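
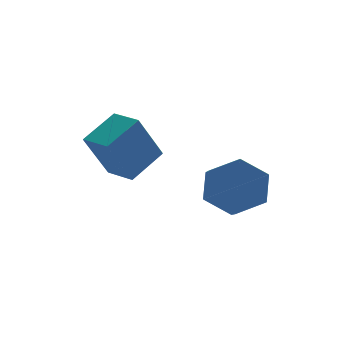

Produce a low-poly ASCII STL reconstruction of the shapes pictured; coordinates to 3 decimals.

solid 
facet normal 0.166 0.839 -0.518
outer loop
vertex 4.317 -3.026 0.266
vertex 3.32 -3.052 -0.095
vertex 3.545 -2.54 0.806
endloop
endfacet
facet normal 0.665 0.293 0.687
outer loop
vertex 4.317 -3.026 0.266
vertex 3.545 -2.54 0.806
vertex 4.096 -4.142 0.955
endloop
endfacet
facet normal 0.665 0.293 0.687
outer loop
vertex 4.096 -4.142 0.955
vertex 3.545 -2.54 0.806
vertex 3.325 -3.656 1.495
endloop
endfacet
facet normal -0.166 -0.839 0.519
outer loop
vertex 4.096 -4.142 0.955
vertex 3.325 -3.656 1.495
vertex 3.1 -4.168 0.595
endloop
endfacet
facet normal 0.166 0.839 -0.518
outer loop
vertex 3.545 -2.54 0.806
vertex 3.32 -3.052 -0.095
vertex 2.548 -2.566 0.445
endloop
endfacet
facet normal -0.298 0.543 0.785
outer loop
vertex 3.545 -2.54 0.806
vertex 2.548 -2.566 0.445
vertex 3.325 -3.656 1.495
endloop
endfacet
facet normal -0.298 0.544 0.785
outer loop
vertex 3.325 -3.656 1.495
vertex 2.548 -2.566 0.445
vertex 2.328 -3.682 1.135
endloop
endfacet
facet normal -0.165 -0.839 0.519
outer loop
vertex 3.325 -3.656 1.495
vertex 2.328 -3.682 1.135
vertex 3.1 -4.168 0.595
endloop
endfacet
facet normal 0.165 0.839 -0.518
outer loop
vertex 2.548 -2.566 0.445
vertex 3.32 -3.052 -0.095
vertex 2.324 -3.078 -0.455
endloop
endfacet
facet normal -0.963 0.250 0.097
outer loop
vertex 2.548 -2.566 0.445
vertex 2.324 -3.078 -0.455
vertex 2.328 -3.682 1.135
endloop
endfacet
facet normal -0.963 0.251 0.098
outer loop
vertex 2.328 -3.682 1.135
vertex 2.324 -3.078 -0.455
vertex 2.103 -4.194 0.234
endloop
endfacet
facet normal -0.166 -0.839 0.518
outer loop
vertex 2.328 -3.682 1.135
vertex 2.103 -4.194 0.234
vertex 3.1 -4.168 0.595
endloop
endfacet
facet normal 0.166 0.839 -0.519
outer loop
vertex 2.324 -3.078 -0.455
vertex 3.32 -3.052 -0.095
vertex 3.095 -3.564 -0.995
endloop
endfacet
facet normal -0.665 -0.292 -0.687
outer loop
vertex 2.324 -3.078 -0.455
vertex 3.095 -3.564 -0.995
vertex 2.103 -4.194 0.234
endloop
endfacet
facet normal -0.665 -0.293 -0.687
outer loop
vertex 2.103 -4.194 0.234
vertex 3.095 -3.564 -0.995
vertex 2.875 -4.68 -0.306
endloop
endfacet
facet normal -0.166 -0.839 0.518
outer loop
vertex 2.103 -4.194 0.234
vertex 2.875 -4.68 -0.306
vertex 3.1 -4.168 0.595
endloop
endfacet
facet normal 0.165 0.839 -0.519
outer loop
vertex 3.095 -3.564 -0.995
vertex 3.32 -3.052 -0.095
vertex 4.092 -3.538 -0.635
endloop
endfacet
facet normal 0.298 -0.543 -0.785
outer loop
vertex 3.095 -3.564 -0.995
vertex 4.092 -3.538 -0.635
vertex 2.875 -4.68 -0.306
endloop
endfacet
facet normal 0.298 -0.544 -0.784
outer loop
vertex 2.875 -4.68 -0.306
vertex 4.092 -3.538 -0.635
vertex 3.872 -4.654 0.055
endloop
endfacet
facet normal -0.166 -0.839 0.518
outer loop
vertex 2.875 -4.68 -0.306
vertex 3.872 -4.654 0.055
vertex 3.1 -4.168 0.595
endloop
endfacet
facet normal 0.166 0.839 -0.518
outer loop
vertex 4.092 -3.538 -0.635
vertex 3.32 -3.052 -0.095
vertex 4.317 -3.026 0.266
endloop
endfacet
facet normal 0.963 -0.251 -0.098
outer loop
vertex 4.092 -3.538 -0.635
vertex 4.317 -3.026 0.266
vertex 3.872 -4.654 0.055
endloop
endfacet
facet normal 0.963 -0.251 -0.097
outer loop
vertex 3.872 -4.654 0.055
vertex 4.317 -3.026 0.266
vertex 4.096 -4.142 0.955
endloop
endfacet
facet normal -0.165 -0.839 0.518
outer loop
vertex 3.872 -4.654 0.055
vertex 4.096 -4.142 0.955
vertex 3.1 -4.168 0.595
endloop
endfacet
facet normal -0.769 -0.461 -0.442
outer loop
vertex -0.361 -1.62 1.501
vertex -0.907 -0.592 1.38
vertex 0.49 -1.373 -0.236
endloop
endfacet
facet normal 0.467 -0.878 0.104
outer loop
vertex 1.667 -0.668 0.44
vertex -0.361 -1.62 1.501
vertex 0.49 -1.373 -0.236
endloop
endfacet
facet normal -0.769 -0.461 -0.442
outer loop
vertex 0.49 -1.373 -0.236
vertex -0.907 -0.592 1.38
vertex -0.056 -0.346 -0.358
endloop
endfacet
facet normal 0.436 0.126 -0.891
outer loop
vertex -0.056 -0.346 -0.358
vertex 1.667 -0.668 0.44
vertex 0.49 -1.373 -0.236
endloop
endfacet
facet normal -0.436 -0.127 0.891
outer loop
vertex -0.361 -1.62 1.501
vertex 0.27 0.113 2.056
vertex -0.907 -0.592 1.38
endloop
endfacet
facet normal 0.467 -0.878 0.104
outer loop
vertex 0.816 -0.914 2.178
vertex -0.361 -1.62 1.501
vertex 1.667 -0.668 0.44
endloop
endfacet
facet normal -0.437 -0.126 0.891
outer loop
vertex 0.816 -0.914 2.178
vertex 0.27 0.113 2.056
vertex -0.361 -1.62 1.501
endloop
endfacet
facet normal -0.466 0.878 -0.104
outer loop
vertex -0.907 -0.592 1.38
vertex 0.27 0.113 2.056
vertex -0.056 -0.346 -0.358
endloop
endfacet
facet normal 0.436 0.127 -0.891
outer loop
vertex 1.121 0.36 0.319
vertex 1.667 -0.668 0.44
vertex -0.056 -0.346 -0.358
endloop
endfacet
facet normal -0.467 0.878 -0.104
outer loop
vertex -0.056 -0.346 -0.358
vertex 0.27 0.113 2.056
vertex 1.121 0.36 0.319
endloop
endfacet
facet normal 0.770 0.461 0.442
outer loop
vertex 1.121 0.36 0.319
vertex 0.816 -0.914 2.178
vertex 1.667 -0.668 0.44
endloop
endfacet
facet normal 0.769 0.461 0.442
outer loop
vertex 0.27 0.113 2.056
vertex 0.816 -0.914 2.178
vertex 1.121 0.36 0.319
endloop
endfacet

endsolid


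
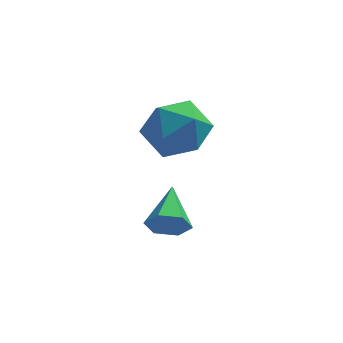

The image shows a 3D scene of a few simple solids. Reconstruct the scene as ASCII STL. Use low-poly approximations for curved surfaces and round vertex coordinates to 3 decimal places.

solid 
facet normal -0.856 0.200 0.477
outer loop
vertex 2.433 2.115 -0.291
vertex 1.968 1.015 -0.664
vertex 2.591 1.097 0.419
endloop
endfacet
facet normal -0.303 0.513 0.803
outer loop
vertex 2.433 2.115 -0.291
vertex 2.591 1.097 0.419
vertex 3.536 1.902 0.261
endloop
endfacet
facet normal 0.016 0.943 0.332
outer loop
vertex 2.433 2.115 -0.291
vertex 3.536 1.902 0.261
vertex 3.497 2.318 -0.918
endloop
endfacet
facet normal -0.339 0.897 -0.285
outer loop
vertex 2.433 2.115 -0.291
vertex 3.497 2.318 -0.918
vertex 2.528 1.77 -1.49
endloop
endfacet
facet normal -0.878 0.437 -0.195
outer loop
vertex 2.433 2.115 -0.291
vertex 2.528 1.77 -1.49
vertex 1.968 1.015 -0.664
endloop
endfacet
facet normal 0.162 0.004 0.987
outer loop
vertex 3.536 1.902 0.261
vertex 2.591 1.097 0.419
vertex 3.752 0.67 0.23
endloop
endfacet
facet normal -0.732 -0.503 0.459
outer loop
vertex 2.591 1.097 0.419
vertex 1.968 1.015 -0.664
vertex 2.783 0.122 -0.342
endloop
endfacet
facet normal -0.768 -0.119 -0.629
outer loop
vertex 1.968 1.015 -0.664
vertex 2.528 1.77 -1.49
vertex 2.744 0.538 -1.521
endloop
endfacet
facet normal 0.104 0.625 -0.774
outer loop
vertex 2.528 1.77 -1.49
vertex 3.497 2.318 -0.918
vertex 3.689 1.343 -1.679
endloop
endfacet
facet normal 0.678 0.700 0.224
outer loop
vertex 3.497 2.318 -0.918
vertex 3.536 1.902 0.261
vertex 4.312 1.425 -0.596
endloop
endfacet
facet normal 0.339 -0.897 0.285
outer loop
vertex 3.847 0.325 -0.969
vertex 3.752 0.67 0.23
vertex 2.783 0.122 -0.342
endloop
endfacet
facet normal -0.016 -0.943 -0.332
outer loop
vertex 3.847 0.325 -0.969
vertex 2.783 0.122 -0.342
vertex 2.744 0.538 -1.521
endloop
endfacet
facet normal 0.303 -0.513 -0.803
outer loop
vertex 3.847 0.325 -0.969
vertex 2.744 0.538 -1.521
vertex 3.689 1.343 -1.679
endloop
endfacet
facet normal 0.856 -0.200 -0.477
outer loop
vertex 3.847 0.325 -0.969
vertex 3.689 1.343 -1.679
vertex 4.312 1.425 -0.596
endloop
endfacet
facet normal 0.878 -0.437 0.195
outer loop
vertex 3.847 0.325 -0.969
vertex 4.312 1.425 -0.596
vertex 3.752 0.67 0.23
endloop
endfacet
facet normal -0.104 -0.625 0.774
outer loop
vertex 2.783 0.122 -0.342
vertex 3.752 0.67 0.23
vertex 2.591 1.097 0.419
endloop
endfacet
facet normal -0.678 -0.700 -0.224
outer loop
vertex 2.744 0.538 -1.521
vertex 2.783 0.122 -0.342
vertex 1.968 1.015 -0.664
endloop
endfacet
facet normal -0.162 -0.004 -0.987
outer loop
vertex 3.689 1.343 -1.679
vertex 2.744 0.538 -1.521
vertex 2.528 1.77 -1.49
endloop
endfacet
facet normal 0.732 0.503 -0.459
outer loop
vertex 4.312 1.425 -0.596
vertex 3.689 1.343 -1.679
vertex 3.497 2.318 -0.918
endloop
endfacet
facet normal 0.768 0.119 0.629
outer loop
vertex 3.752 0.67 0.23
vertex 4.312 1.425 -0.596
vertex 3.536 1.902 0.261
endloop
endfacet
facet normal -0.025 -0.935 -0.355
outer loop
vertex 3.257 0.024 -4.94
vertex 2.948 -0.227 -4.257
vertex 2.473 0.008 -4.843
endloop
endfacet
facet normal -0.105 0.665 -0.740
outer loop
vertex 3.257 0.024 -4.94
vertex 2.473 0.008 -4.843
vertex 2.992 1.447 -3.623
endloop
endfacet
facet normal -0.024 -0.935 -0.355
outer loop
vertex 2.473 0.008 -4.843
vertex 2.948 -0.227 -4.257
vertex 2.164 -0.243 -4.161
endloop
endfacet
facet normal -0.851 0.483 -0.208
outer loop
vertex 2.473 0.008 -4.843
vertex 2.164 -0.243 -4.161
vertex 2.992 1.447 -3.623
endloop
endfacet
facet normal -0.024 -0.935 -0.354
outer loop
vertex 2.164 -0.243 -4.161
vertex 2.948 -0.227 -4.257
vertex 2.639 -0.477 -3.575
endloop
endfacet
facet normal -0.737 0.152 0.658
outer loop
vertex 2.164 -0.243 -4.161
vertex 2.639 -0.477 -3.575
vertex 2.992 1.447 -3.623
endloop
endfacet
facet normal -0.024 -0.935 -0.354
outer loop
vertex 2.639 -0.477 -3.575
vertex 2.948 -0.227 -4.257
vertex 3.423 -0.461 -3.671
endloop
endfacet
facet normal 0.121 0.002 0.993
outer loop
vertex 2.639 -0.477 -3.575
vertex 3.423 -0.461 -3.671
vertex 2.992 1.447 -3.623
endloop
endfacet
facet normal -0.024 -0.935 -0.354
outer loop
vertex 3.423 -0.461 -3.671
vertex 2.948 -0.227 -4.257
vertex 3.732 -0.21 -4.354
endloop
endfacet
facet normal 0.868 0.185 0.461
outer loop
vertex 3.423 -0.461 -3.671
vertex 3.732 -0.21 -4.354
vertex 2.992 1.447 -3.623
endloop
endfacet
facet normal -0.024 -0.935 -0.354
outer loop
vertex 3.732 -0.21 -4.354
vertex 2.948 -0.227 -4.257
vertex 3.257 0.024 -4.94
endloop
endfacet
facet normal 0.755 0.516 -0.406
outer loop
vertex 3.732 -0.21 -4.354
vertex 3.257 0.024 -4.94
vertex 2.992 1.447 -3.623
endloop
endfacet

endsolid


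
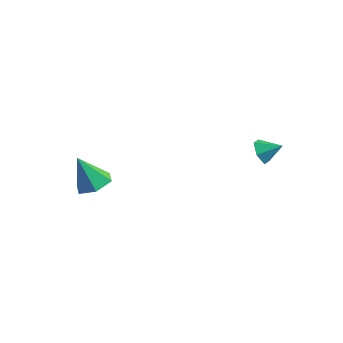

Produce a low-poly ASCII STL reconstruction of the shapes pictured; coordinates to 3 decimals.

solid 
facet normal -0.776 -0.407 -0.482
outer loop
vertex 2.736 2.517 -3.056
vertex 2.29 2.92 -2.678
vertex 2.548 3.158 -3.295
endloop
endfacet
facet normal 0.889 0.094 -0.448
outer loop
vertex 2.736 2.517 -3.056
vertex 2.548 3.158 -3.295
vertex 3.09 3.34 -2.182
endloop
endfacet
facet normal -0.776 -0.407 -0.482
outer loop
vertex 2.548 3.158 -3.295
vertex 2.29 2.92 -2.678
vertex 2.102 3.562 -2.917
endloop
endfacet
facet normal 0.447 0.823 -0.352
outer loop
vertex 2.548 3.158 -3.295
vertex 2.102 3.562 -2.917
vertex 3.09 3.34 -2.182
endloop
endfacet
facet normal -0.776 -0.407 -0.482
outer loop
vertex 2.102 3.562 -2.917
vertex 2.29 2.92 -2.678
vertex 1.844 3.323 -2.3
endloop
endfacet
facet normal -0.045 0.938 0.344
outer loop
vertex 2.102 3.562 -2.917
vertex 1.844 3.323 -2.3
vertex 3.09 3.34 -2.182
endloop
endfacet
facet normal -0.776 -0.408 -0.481
outer loop
vertex 1.844 3.323 -2.3
vertex 2.29 2.92 -2.678
vertex 2.033 2.682 -2.061
endloop
endfacet
facet normal -0.094 0.323 0.942
outer loop
vertex 1.844 3.323 -2.3
vertex 2.033 2.682 -2.061
vertex 3.09 3.34 -2.182
endloop
endfacet
facet normal -0.776 -0.408 -0.481
outer loop
vertex 2.033 2.682 -2.061
vertex 2.29 2.92 -2.678
vertex 2.479 2.279 -2.439
endloop
endfacet
facet normal 0.349 -0.406 0.845
outer loop
vertex 2.033 2.682 -2.061
vertex 2.479 2.279 -2.439
vertex 3.09 3.34 -2.182
endloop
endfacet
facet normal -0.776 -0.408 -0.481
outer loop
vertex 2.479 2.279 -2.439
vertex 2.29 2.92 -2.678
vertex 2.736 2.517 -3.056
endloop
endfacet
facet normal 0.841 -0.520 0.149
outer loop
vertex 2.479 2.279 -2.439
vertex 2.736 2.517 -3.056
vertex 3.09 3.34 -2.182
endloop
endfacet
facet normal 0.384 0.179 -0.906
outer loop
vertex -2.744 -2.243 -4.477
vertex -3.376 -1.604 -4.618
vertex -2.581 -1.38 -4.237
endloop
endfacet
facet normal 0.667 -0.314 0.676
outer loop
vertex -2.744 -2.243 -4.477
vertex -2.581 -1.38 -4.237
vertex -4.044 -1.916 -3.042
endloop
endfacet
facet normal 0.384 0.179 -0.906
outer loop
vertex -2.581 -1.38 -4.237
vertex -3.376 -1.604 -4.618
vertex -3.214 -0.741 -4.379
endloop
endfacet
facet normal 0.395 0.554 0.732
outer loop
vertex -2.581 -1.38 -4.237
vertex -3.214 -0.741 -4.379
vertex -4.044 -1.916 -3.042
endloop
endfacet
facet normal 0.384 0.179 -0.906
outer loop
vertex -3.214 -0.741 -4.379
vertex -3.376 -1.604 -4.618
vertex -4.009 -0.965 -4.76
endloop
endfacet
facet normal -0.430 0.794 0.431
outer loop
vertex -3.214 -0.741 -4.379
vertex -4.009 -0.965 -4.76
vertex -4.044 -1.916 -3.042
endloop
endfacet
facet normal 0.383 0.179 -0.906
outer loop
vertex -4.009 -0.965 -4.76
vertex -3.376 -1.604 -4.618
vertex -4.172 -1.828 -4.999
endloop
endfacet
facet normal -0.984 0.166 0.072
outer loop
vertex -4.009 -0.965 -4.76
vertex -4.172 -1.828 -4.999
vertex -4.044 -1.916 -3.042
endloop
endfacet
facet normal 0.383 0.180 -0.906
outer loop
vertex -4.172 -1.828 -4.999
vertex -3.376 -1.604 -4.618
vertex -3.539 -2.467 -4.858
endloop
endfacet
facet normal -0.712 -0.702 0.015
outer loop
vertex -4.172 -1.828 -4.999
vertex -3.539 -2.467 -4.858
vertex -4.044 -1.916 -3.042
endloop
endfacet
facet normal 0.384 0.179 -0.906
outer loop
vertex -3.539 -2.467 -4.858
vertex -3.376 -1.604 -4.618
vertex -2.744 -2.243 -4.477
endloop
endfacet
facet normal 0.113 -0.942 0.317
outer loop
vertex -3.539 -2.467 -4.858
vertex -2.744 -2.243 -4.477
vertex -4.044 -1.916 -3.042
endloop
endfacet

endsolid


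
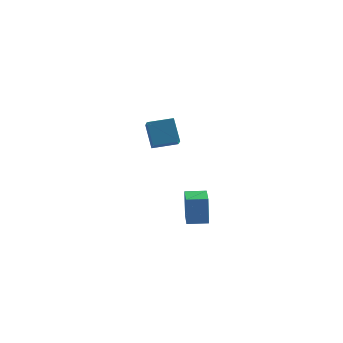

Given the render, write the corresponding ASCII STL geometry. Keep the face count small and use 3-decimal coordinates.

solid 
facet normal -0.993 -0.116 -0.017
outer loop
vertex 0.222 -2.812 -1.554
vertex 0.084 -1.616 -1.681
vertex 0.263 -2.956 -2.956
endloop
endfacet
facet normal 0.114 -0.988 0.105
outer loop
vertex 1.216 -2.844 -2.939
vertex 0.222 -2.812 -1.554
vertex 0.263 -2.956 -2.956
endloop
endfacet
facet normal -0.993 -0.116 -0.017
outer loop
vertex 0.263 -2.956 -2.956
vertex 0.084 -1.616 -1.681
vertex 0.125 -1.76 -3.083
endloop
endfacet
facet normal 0.030 -0.102 -0.994
outer loop
vertex 0.125 -1.76 -3.083
vertex 1.216 -2.844 -2.939
vertex 0.263 -2.956 -2.956
endloop
endfacet
facet normal -0.030 0.102 0.994
outer loop
vertex 0.222 -2.812 -1.554
vertex 1.037 -1.504 -1.664
vertex 0.084 -1.616 -1.681
endloop
endfacet
facet normal 0.114 -0.988 0.105
outer loop
vertex 1.175 -2.7 -1.537
vertex 0.222 -2.812 -1.554
vertex 1.216 -2.844 -2.939
endloop
endfacet
facet normal -0.030 0.102 0.994
outer loop
vertex 1.175 -2.7 -1.537
vertex 1.037 -1.504 -1.664
vertex 0.222 -2.812 -1.554
endloop
endfacet
facet normal -0.114 0.988 -0.105
outer loop
vertex 0.084 -1.616 -1.681
vertex 1.037 -1.504 -1.664
vertex 0.125 -1.76 -3.083
endloop
endfacet
facet normal 0.030 -0.102 -0.994
outer loop
vertex 1.078 -1.648 -3.066
vertex 1.216 -2.844 -2.939
vertex 0.125 -1.76 -3.083
endloop
endfacet
facet normal -0.114 0.988 -0.105
outer loop
vertex 0.125 -1.76 -3.083
vertex 1.037 -1.504 -1.664
vertex 1.078 -1.648 -3.066
endloop
endfacet
facet normal 0.993 0.116 0.017
outer loop
vertex 1.078 -1.648 -3.066
vertex 1.175 -2.7 -1.537
vertex 1.216 -2.844 -2.939
endloop
endfacet
facet normal 0.993 0.116 0.017
outer loop
vertex 1.037 -1.504 -1.664
vertex 1.175 -2.7 -1.537
vertex 1.078 -1.648 -3.066
endloop
endfacet
facet normal -0.959 -0.257 -0.120
outer loop
vertex -1.965 3.398 0.112
vertex -2.106 4.187 -0.452
vertex -1.622 2.649 -1.02
endloop
endfacet
facet normal 0.143 -0.805 0.576
outer loop
vertex -0.414 2.973 -0.868
vertex -1.965 3.398 0.112
vertex -1.622 2.649 -1.02
endloop
endfacet
facet normal -0.959 -0.257 -0.120
outer loop
vertex -1.622 2.649 -1.02
vertex -2.106 4.187 -0.452
vertex -1.763 3.438 -1.584
endloop
endfacet
facet normal 0.245 -0.534 -0.809
outer loop
vertex -1.763 3.438 -1.584
vertex -0.414 2.973 -0.868
vertex -1.622 2.649 -1.02
endloop
endfacet
facet normal -0.245 0.534 0.809
outer loop
vertex -1.965 3.398 0.112
vertex -0.898 4.511 -0.3
vertex -2.106 4.187 -0.452
endloop
endfacet
facet normal 0.143 -0.805 0.576
outer loop
vertex -0.757 3.722 0.264
vertex -1.965 3.398 0.112
vertex -0.414 2.973 -0.868
endloop
endfacet
facet normal -0.245 0.534 0.809
outer loop
vertex -0.757 3.722 0.264
vertex -0.898 4.511 -0.3
vertex -1.965 3.398 0.112
endloop
endfacet
facet normal -0.143 0.805 -0.576
outer loop
vertex -2.106 4.187 -0.452
vertex -0.898 4.511 -0.3
vertex -1.763 3.438 -1.584
endloop
endfacet
facet normal 0.245 -0.534 -0.809
outer loop
vertex -0.555 3.762 -1.432
vertex -0.414 2.973 -0.868
vertex -1.763 3.438 -1.584
endloop
endfacet
facet normal -0.143 0.805 -0.576
outer loop
vertex -1.763 3.438 -1.584
vertex -0.898 4.511 -0.3
vertex -0.555 3.762 -1.432
endloop
endfacet
facet normal 0.959 0.257 0.120
outer loop
vertex -0.555 3.762 -1.432
vertex -0.757 3.722 0.264
vertex -0.414 2.973 -0.868
endloop
endfacet
facet normal 0.959 0.257 0.120
outer loop
vertex -0.898 4.511 -0.3
vertex -0.757 3.722 0.264
vertex -0.555 3.762 -1.432
endloop
endfacet

endsolid


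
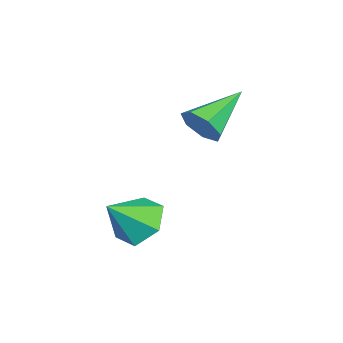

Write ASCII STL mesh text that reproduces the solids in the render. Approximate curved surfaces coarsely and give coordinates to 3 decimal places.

solid 
facet normal -0.474 0.567 -0.674
outer loop
vertex 0.416 -3.218 0.906
vertex -0.144 -3.207 1.309
vertex 0.34 -2.72 1.378
endloop
endfacet
facet normal 0.994 0.072 0.084
outer loop
vertex 0.416 -3.218 0.906
vertex 0.34 -2.72 1.378
vertex 0.364 -3.813 2.031
endloop
endfacet
facet normal -0.474 0.567 -0.674
outer loop
vertex 0.34 -2.72 1.378
vertex -0.144 -3.207 1.309
vertex -0.22 -2.709 1.781
endloop
endfacet
facet normal 0.529 0.444 0.723
outer loop
vertex 0.34 -2.72 1.378
vertex -0.22 -2.709 1.781
vertex 0.364 -3.813 2.031
endloop
endfacet
facet normal -0.475 0.566 -0.674
outer loop
vertex -0.22 -2.709 1.781
vertex -0.144 -3.207 1.309
vertex -0.704 -3.196 1.713
endloop
endfacet
facet normal -0.233 0.096 0.968
outer loop
vertex -0.22 -2.709 1.781
vertex -0.704 -3.196 1.713
vertex 0.364 -3.813 2.031
endloop
endfacet
facet normal -0.475 0.566 -0.674
outer loop
vertex -0.704 -3.196 1.713
vertex -0.144 -3.207 1.309
vertex -0.628 -3.694 1.241
endloop
endfacet
facet normal -0.531 -0.624 0.573
outer loop
vertex -0.704 -3.196 1.713
vertex -0.628 -3.694 1.241
vertex 0.364 -3.813 2.031
endloop
endfacet
facet normal -0.474 0.566 -0.675
outer loop
vertex -0.628 -3.694 1.241
vertex -0.144 -3.207 1.309
vertex -0.068 -3.705 0.838
endloop
endfacet
facet normal -0.067 -0.996 -0.066
outer loop
vertex -0.628 -3.694 1.241
vertex -0.068 -3.705 0.838
vertex 0.364 -3.813 2.031
endloop
endfacet
facet normal -0.474 0.566 -0.675
outer loop
vertex -0.068 -3.705 0.838
vertex -0.144 -3.207 1.309
vertex 0.416 -3.218 0.906
endloop
endfacet
facet normal 0.696 -0.648 -0.311
outer loop
vertex -0.068 -3.705 0.838
vertex 0.416 -3.218 0.906
vertex 0.364 -3.813 2.031
endloop
endfacet
facet normal 0.713 -0.545 -0.441
outer loop
vertex -1.769 -1.971 3.554
vertex -2.154 -2.177 3.187
vertex -1.829 -1.712 3.137
endloop
endfacet
facet normal 0.407 0.801 0.439
outer loop
vertex -1.769 -1.971 3.554
vertex -1.829 -1.712 3.137
vertex -3.166 -1.403 3.813
endloop
endfacet
facet normal 0.713 -0.546 -0.441
outer loop
vertex -1.829 -1.712 3.137
vertex -2.154 -2.177 3.187
vertex -2.133 -1.803 2.758
endloop
endfacet
facet normal 0.075 0.954 -0.289
outer loop
vertex -1.829 -1.712 3.137
vertex -2.133 -1.803 2.758
vertex -3.166 -1.403 3.813
endloop
endfacet
facet normal 0.713 -0.545 -0.441
outer loop
vertex -2.133 -1.803 2.758
vertex -2.154 -2.177 3.187
vertex -2.453 -2.176 2.702
endloop
endfacet
facet normal -0.497 0.530 -0.687
outer loop
vertex -2.133 -1.803 2.758
vertex -2.453 -2.176 2.702
vertex -3.166 -1.403 3.813
endloop
endfacet
facet normal 0.713 -0.545 -0.441
outer loop
vertex -2.453 -2.176 2.702
vertex -2.154 -2.177 3.187
vertex -2.548 -2.55 3.011
endloop
endfacet
facet normal -0.877 -0.154 -0.456
outer loop
vertex -2.453 -2.176 2.702
vertex -2.548 -2.55 3.011
vertex -3.166 -1.403 3.813
endloop
endfacet
facet normal 0.713 -0.545 -0.441
outer loop
vertex -2.548 -2.55 3.011
vertex -2.154 -2.177 3.187
vertex -2.346 -2.643 3.453
endloop
endfacet
facet normal -0.779 -0.583 0.233
outer loop
vertex -2.548 -2.55 3.011
vertex -2.346 -2.643 3.453
vertex -3.166 -1.403 3.813
endloop
endfacet
facet normal 0.712 -0.546 -0.442
outer loop
vertex -2.346 -2.643 3.453
vertex -2.154 -2.177 3.187
vertex -1.999 -2.386 3.695
endloop
endfacet
facet normal -0.278 -0.433 0.858
outer loop
vertex -2.346 -2.643 3.453
vertex -1.999 -2.386 3.695
vertex -3.166 -1.403 3.813
endloop
endfacet
facet normal 0.713 -0.545 -0.442
outer loop
vertex -1.999 -2.386 3.695
vertex -2.154 -2.177 3.187
vertex -1.769 -1.971 3.554
endloop
endfacet
facet normal 0.251 0.184 0.950
outer loop
vertex -1.999 -2.386 3.695
vertex -1.769 -1.971 3.554
vertex -3.166 -1.403 3.813
endloop
endfacet

endsolid


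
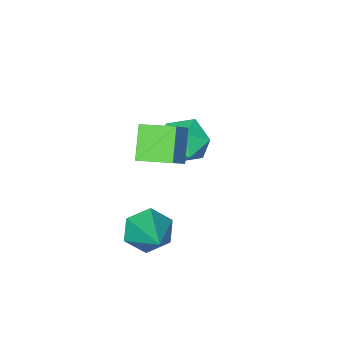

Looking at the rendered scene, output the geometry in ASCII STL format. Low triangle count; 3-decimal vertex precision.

solid 
facet normal -0.573 0.804 0.160
outer loop
vertex 0.424 1.87 -0.975
vertex 1.047 2.503 -1.924
vertex -0.348 1.474 -1.745
endloop
endfacet
facet normal -0.479 -0.487 0.731
outer loop
vertex 0.333 0.517 -1.936
vertex 0.424 1.87 -0.975
vertex -0.348 1.474 -1.745
endloop
endfacet
facet normal -0.573 0.804 0.160
outer loop
vertex -0.348 1.474 -1.745
vertex 1.047 2.503 -1.924
vertex 0.275 2.107 -2.694
endloop
endfacet
facet normal -0.665 -0.341 -0.664
outer loop
vertex 0.275 2.107 -2.694
vertex 0.333 0.517 -1.936
vertex -0.348 1.474 -1.745
endloop
endfacet
facet normal 0.665 0.341 0.664
outer loop
vertex 0.424 1.87 -0.975
vertex 1.728 1.546 -2.115
vertex 1.047 2.503 -1.924
endloop
endfacet
facet normal -0.479 -0.487 0.731
outer loop
vertex 1.105 0.913 -1.166
vertex 0.424 1.87 -0.975
vertex 0.333 0.517 -1.936
endloop
endfacet
facet normal 0.665 0.341 0.664
outer loop
vertex 1.105 0.913 -1.166
vertex 1.728 1.546 -2.115
vertex 0.424 1.87 -0.975
endloop
endfacet
facet normal 0.479 0.487 -0.731
outer loop
vertex 1.047 2.503 -1.924
vertex 1.728 1.546 -2.115
vertex 0.275 2.107 -2.694
endloop
endfacet
facet normal -0.665 -0.341 -0.664
outer loop
vertex 0.956 1.15 -2.885
vertex 0.333 0.517 -1.936
vertex 0.275 2.107 -2.694
endloop
endfacet
facet normal 0.479 0.487 -0.731
outer loop
vertex 0.275 2.107 -2.694
vertex 1.728 1.546 -2.115
vertex 0.956 1.15 -2.885
endloop
endfacet
facet normal 0.573 -0.804 -0.160
outer loop
vertex 0.956 1.15 -2.885
vertex 1.105 0.913 -1.166
vertex 0.333 0.517 -1.936
endloop
endfacet
facet normal 0.573 -0.804 -0.160
outer loop
vertex 1.728 1.546 -2.115
vertex 1.105 0.913 -1.166
vertex 0.956 1.15 -2.885
endloop
endfacet
facet normal 0.091 0.875 0.475
outer loop
vertex -0.87 0.91 -3.907
vertex -1.752 0.821 -3.574
vertex -1.022 0.477 -3.08
endloop
endfacet
facet normal 0.723 0.548 0.420
outer loop
vertex -0.87 0.91 -3.907
vertex -1.022 0.477 -3.08
vertex -0.396 0.12 -3.692
endloop
endfacet
facet normal 0.856 0.439 -0.273
outer loop
vertex -0.87 0.91 -3.907
vertex -0.396 0.12 -3.692
vertex -0.738 0.244 -4.566
endloop
endfacet
facet normal 0.305 0.700 -0.646
outer loop
vertex -0.87 0.91 -3.907
vertex -0.738 0.244 -4.566
vertex -1.576 0.677 -4.493
endloop
endfacet
facet normal -0.167 0.969 -0.184
outer loop
vertex -0.87 0.91 -3.907
vertex -1.576 0.677 -4.493
vertex -1.752 0.821 -3.574
endloop
endfacet
facet normal 0.670 -0.089 0.737
outer loop
vertex -0.396 0.12 -3.692
vertex -1.022 0.477 -3.08
vertex -0.984 -0.457 -3.227
endloop
endfacet
facet normal -0.352 0.440 0.826
outer loop
vertex -1.022 0.477 -3.08
vertex -1.752 0.821 -3.574
vertex -1.822 -0.024 -3.154
endloop
endfacet
facet normal -0.770 0.591 -0.240
outer loop
vertex -1.752 0.821 -3.574
vertex -1.576 0.677 -4.493
vertex -2.164 0.1 -4.028
endloop
endfacet
facet normal -0.006 0.155 -0.988
outer loop
vertex -1.576 0.677 -4.493
vertex -0.738 0.244 -4.566
vertex -1.538 -0.257 -4.64
endloop
endfacet
facet normal 0.885 -0.264 -0.384
outer loop
vertex -0.738 0.244 -4.566
vertex -0.396 0.12 -3.692
vertex -0.808 -0.601 -4.146
endloop
endfacet
facet normal -0.305 -0.700 0.646
outer loop
vertex -1.69 -0.69 -3.813
vertex -0.984 -0.457 -3.227
vertex -1.822 -0.024 -3.154
endloop
endfacet
facet normal -0.856 -0.439 0.273
outer loop
vertex -1.69 -0.69 -3.813
vertex -1.822 -0.024 -3.154
vertex -2.164 0.1 -4.028
endloop
endfacet
facet normal -0.723 -0.548 -0.420
outer loop
vertex -1.69 -0.69 -3.813
vertex -2.164 0.1 -4.028
vertex -1.538 -0.257 -4.64
endloop
endfacet
facet normal -0.091 -0.875 -0.475
outer loop
vertex -1.69 -0.69 -3.813
vertex -1.538 -0.257 -4.64
vertex -0.808 -0.601 -4.146
endloop
endfacet
facet normal 0.167 -0.969 0.184
outer loop
vertex -1.69 -0.69 -3.813
vertex -0.808 -0.601 -4.146
vertex -0.984 -0.457 -3.227
endloop
endfacet
facet normal 0.006 -0.155 0.988
outer loop
vertex -1.822 -0.024 -3.154
vertex -0.984 -0.457 -3.227
vertex -1.022 0.477 -3.08
endloop
endfacet
facet normal -0.885 0.264 0.384
outer loop
vertex -2.164 0.1 -4.028
vertex -1.822 -0.024 -3.154
vertex -1.752 0.821 -3.574
endloop
endfacet
facet normal -0.670 0.089 -0.737
outer loop
vertex -1.538 -0.257 -4.64
vertex -2.164 0.1 -4.028
vertex -1.576 0.677 -4.493
endloop
endfacet
facet normal 0.352 -0.440 -0.826
outer loop
vertex -0.808 -0.601 -4.146
vertex -1.538 -0.257 -4.64
vertex -0.738 0.244 -4.566
endloop
endfacet
facet normal 0.770 -0.591 0.240
outer loop
vertex -0.984 -0.457 -3.227
vertex -0.808 -0.601 -4.146
vertex -0.396 0.12 -3.692
endloop
endfacet
facet normal -0.377 -0.777 -0.504
outer loop
vertex 2.933 2.558 -4.579
vertex 2.186 2.772 -4.35
vertex 2.499 3.066 -5.037
endloop
endfacet
facet normal 0.838 0.313 -0.447
outer loop
vertex 2.933 2.558 -4.579
vertex 2.499 3.066 -5.037
vertex 2.934 4.308 -3.35
endloop
endfacet
facet normal -0.378 -0.776 -0.504
outer loop
vertex 2.499 3.066 -5.037
vertex 2.186 2.772 -4.35
vertex 1.752 3.28 -4.807
endloop
endfacet
facet normal 0.044 0.799 -0.600
outer loop
vertex 2.499 3.066 -5.037
vertex 1.752 3.28 -4.807
vertex 2.934 4.308 -3.35
endloop
endfacet
facet normal -0.378 -0.776 -0.505
outer loop
vertex 1.752 3.28 -4.807
vertex 2.186 2.772 -4.35
vertex 1.44 2.986 -4.121
endloop
endfacet
facet normal -0.667 0.745 0.016
outer loop
vertex 1.752 3.28 -4.807
vertex 1.44 2.986 -4.121
vertex 2.934 4.308 -3.35
endloop
endfacet
facet normal -0.378 -0.776 -0.506
outer loop
vertex 1.44 2.986 -4.121
vertex 2.186 2.772 -4.35
vertex 1.873 2.477 -3.664
endloop
endfacet
facet normal -0.586 0.205 0.784
outer loop
vertex 1.44 2.986 -4.121
vertex 1.873 2.477 -3.664
vertex 2.934 4.308 -3.35
endloop
endfacet
facet normal -0.377 -0.776 -0.506
outer loop
vertex 1.873 2.477 -3.664
vertex 2.186 2.772 -4.35
vertex 2.62 2.263 -3.893
endloop
endfacet
facet normal 0.207 -0.281 0.937
outer loop
vertex 1.873 2.477 -3.664
vertex 2.62 2.263 -3.893
vertex 2.934 4.308 -3.35
endloop
endfacet
facet normal -0.377 -0.776 -0.506
outer loop
vertex 2.62 2.263 -3.893
vertex 2.186 2.772 -4.35
vertex 2.933 2.558 -4.579
endloop
endfacet
facet normal 0.919 -0.227 0.322
outer loop
vertex 2.62 2.263 -3.893
vertex 2.933 2.558 -4.579
vertex 2.934 4.308 -3.35
endloop
endfacet

endsolid


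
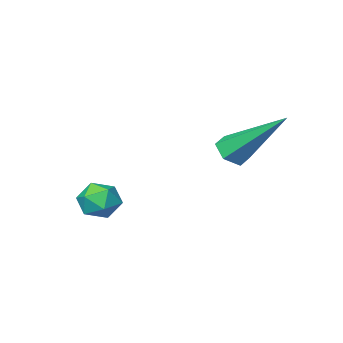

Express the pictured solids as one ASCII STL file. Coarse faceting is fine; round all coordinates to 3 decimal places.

solid 
facet normal -0.304 0.033 0.952
outer loop
vertex 0.269 -2.831 -1.172
vertex -0.178 -3.288 -1.299
vertex 0.419 -3.461 -1.102
endloop
endfacet
facet normal 0.389 0.193 0.901
outer loop
vertex 0.269 -2.831 -1.172
vertex 0.419 -3.461 -1.102
vertex 0.848 -3.052 -1.375
endloop
endfacet
facet normal 0.454 0.758 0.468
outer loop
vertex 0.269 -2.831 -1.172
vertex 0.848 -3.052 -1.375
vertex 0.515 -2.627 -1.741
endloop
endfacet
facet normal -0.199 0.947 0.253
outer loop
vertex 0.269 -2.831 -1.172
vertex 0.515 -2.627 -1.741
vertex -0.118 -2.773 -1.693
endloop
endfacet
facet normal -0.668 0.500 0.552
outer loop
vertex 0.269 -2.831 -1.172
vertex -0.118 -2.773 -1.693
vertex -0.178 -3.288 -1.299
endloop
endfacet
facet normal 0.720 -0.360 0.593
outer loop
vertex 0.848 -3.052 -1.375
vertex 0.419 -3.461 -1.102
vertex 0.758 -3.647 -1.627
endloop
endfacet
facet normal -0.402 -0.617 0.677
outer loop
vertex 0.419 -3.461 -1.102
vertex -0.178 -3.288 -1.299
vertex 0.125 -3.793 -1.579
endloop
endfacet
facet normal -0.990 0.137 0.029
outer loop
vertex -0.178 -3.288 -1.299
vertex -0.118 -2.773 -1.693
vertex -0.208 -3.368 -1.945
endloop
endfacet
facet normal -0.233 0.860 -0.455
outer loop
vertex -0.118 -2.773 -1.693
vertex 0.515 -2.627 -1.741
vertex 0.221 -2.959 -2.218
endloop
endfacet
facet normal 0.825 0.554 -0.107
outer loop
vertex 0.515 -2.627 -1.741
vertex 0.848 -3.052 -1.375
vertex 0.818 -3.132 -2.021
endloop
endfacet
facet normal 0.199 -0.947 -0.253
outer loop
vertex 0.371 -3.589 -2.148
vertex 0.758 -3.647 -1.627
vertex 0.125 -3.793 -1.579
endloop
endfacet
facet normal -0.454 -0.758 -0.468
outer loop
vertex 0.371 -3.589 -2.148
vertex 0.125 -3.793 -1.579
vertex -0.208 -3.368 -1.945
endloop
endfacet
facet normal -0.389 -0.193 -0.901
outer loop
vertex 0.371 -3.589 -2.148
vertex -0.208 -3.368 -1.945
vertex 0.221 -2.959 -2.218
endloop
endfacet
facet normal 0.304 -0.033 -0.952
outer loop
vertex 0.371 -3.589 -2.148
vertex 0.221 -2.959 -2.218
vertex 0.818 -3.132 -2.021
endloop
endfacet
facet normal 0.668 -0.500 -0.552
outer loop
vertex 0.371 -3.589 -2.148
vertex 0.818 -3.132 -2.021
vertex 0.758 -3.647 -1.627
endloop
endfacet
facet normal 0.233 -0.860 0.455
outer loop
vertex 0.125 -3.793 -1.579
vertex 0.758 -3.647 -1.627
vertex 0.419 -3.461 -1.102
endloop
endfacet
facet normal -0.825 -0.554 0.107
outer loop
vertex -0.208 -3.368 -1.945
vertex 0.125 -3.793 -1.579
vertex -0.178 -3.288 -1.299
endloop
endfacet
facet normal -0.720 0.360 -0.593
outer loop
vertex 0.221 -2.959 -2.218
vertex -0.208 -3.368 -1.945
vertex -0.118 -2.773 -1.693
endloop
endfacet
facet normal 0.402 0.617 -0.677
outer loop
vertex 0.818 -3.132 -2.021
vertex 0.221 -2.959 -2.218
vertex 0.515 -2.627 -1.741
endloop
endfacet
facet normal 0.990 -0.137 -0.029
outer loop
vertex 0.758 -3.647 -1.627
vertex 0.818 -3.132 -2.021
vertex 0.848 -3.052 -1.375
endloop
endfacet
facet normal 0.275 -0.693 -0.666
outer loop
vertex -1.878 -1.183 0.509
vertex -2.332 -1.082 0.216
vertex -1.871 -0.801 0.114
endloop
endfacet
facet normal 0.880 0.333 0.338
outer loop
vertex -1.878 -1.183 0.509
vertex -1.871 -0.801 0.114
vertex -2.928 0.422 1.664
endloop
endfacet
facet normal 0.274 -0.692 -0.668
outer loop
vertex -1.871 -0.801 0.114
vertex -2.332 -1.082 0.216
vertex -2.325 -0.699 -0.178
endloop
endfacet
facet normal 0.422 0.829 -0.366
outer loop
vertex -1.871 -0.801 0.114
vertex -2.325 -0.699 -0.178
vertex -2.928 0.422 1.664
endloop
endfacet
facet normal 0.274 -0.692 -0.668
outer loop
vertex -2.325 -0.699 -0.178
vertex -2.332 -1.082 0.216
vertex -2.787 -0.98 -0.076
endloop
endfacet
facet normal -0.517 0.646 -0.562
outer loop
vertex -2.325 -0.699 -0.178
vertex -2.787 -0.98 -0.076
vertex -2.928 0.422 1.664
endloop
endfacet
facet normal 0.273 -0.693 -0.667
outer loop
vertex -2.787 -0.98 -0.076
vertex -2.332 -1.082 0.216
vertex -2.794 -1.363 0.319
endloop
endfacet
facet normal -0.998 -0.036 -0.052
outer loop
vertex -2.787 -0.98 -0.076
vertex -2.794 -1.363 0.319
vertex -2.928 0.422 1.664
endloop
endfacet
facet normal 0.273 -0.693 -0.667
outer loop
vertex -2.794 -1.363 0.319
vertex -2.332 -1.082 0.216
vertex -2.339 -1.465 0.611
endloop
endfacet
facet normal -0.538 -0.533 0.653
outer loop
vertex -2.794 -1.363 0.319
vertex -2.339 -1.465 0.611
vertex -2.928 0.422 1.664
endloop
endfacet
facet normal 0.276 -0.692 -0.667
outer loop
vertex -2.339 -1.465 0.611
vertex -2.332 -1.082 0.216
vertex -1.878 -1.183 0.509
endloop
endfacet
facet normal 0.400 -0.348 0.848
outer loop
vertex -2.339 -1.465 0.611
vertex -1.878 -1.183 0.509
vertex -2.928 0.422 1.664
endloop
endfacet

endsolid


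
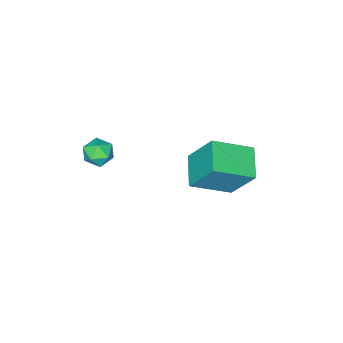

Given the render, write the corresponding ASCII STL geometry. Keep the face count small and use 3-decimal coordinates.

solid 
facet normal -0.946 0.313 -0.081
outer loop
vertex 3.223 0.44 0.572
vertex 2.978 -0.259 0.731
vertex 3.095 0.238 1.29
endloop
endfacet
facet normal -0.520 0.842 0.144
outer loop
vertex 3.223 0.44 0.572
vertex 3.095 0.238 1.29
vertex 3.708 0.647 1.115
endloop
endfacet
facet normal -0.012 0.938 -0.347
outer loop
vertex 3.223 0.44 0.572
vertex 3.708 0.647 1.115
vertex 3.969 0.403 0.447
endloop
endfacet
facet normal -0.123 0.469 -0.874
outer loop
vertex 3.223 0.44 0.572
vertex 3.969 0.403 0.447
vertex 3.518 -0.157 0.21
endloop
endfacet
facet normal -0.700 0.084 -0.709
outer loop
vertex 3.223 0.44 0.572
vertex 3.518 -0.157 0.21
vertex 2.978 -0.259 0.731
endloop
endfacet
facet normal -0.207 0.630 0.748
outer loop
vertex 3.708 0.647 1.115
vertex 3.095 0.238 1.29
vertex 3.762 0.077 1.61
endloop
endfacet
facet normal -0.895 -0.224 0.386
outer loop
vertex 3.095 0.238 1.29
vertex 2.978 -0.259 0.731
vertex 3.311 -0.483 1.373
endloop
endfacet
facet normal -0.497 -0.595 -0.631
outer loop
vertex 2.978 -0.259 0.731
vertex 3.518 -0.157 0.21
vertex 3.572 -0.727 0.705
endloop
endfacet
facet normal 0.438 0.028 -0.899
outer loop
vertex 3.518 -0.157 0.21
vertex 3.969 0.403 0.447
vertex 4.185 -0.318 0.53
endloop
endfacet
facet normal 0.617 0.786 -0.046
outer loop
vertex 3.969 0.403 0.447
vertex 3.708 0.647 1.115
vertex 4.302 0.179 1.089
endloop
endfacet
facet normal 0.123 -0.469 0.874
outer loop
vertex 4.057 -0.52 1.248
vertex 3.762 0.077 1.61
vertex 3.311 -0.483 1.373
endloop
endfacet
facet normal 0.012 -0.938 0.347
outer loop
vertex 4.057 -0.52 1.248
vertex 3.311 -0.483 1.373
vertex 3.572 -0.727 0.705
endloop
endfacet
facet normal 0.520 -0.842 -0.144
outer loop
vertex 4.057 -0.52 1.248
vertex 3.572 -0.727 0.705
vertex 4.185 -0.318 0.53
endloop
endfacet
facet normal 0.946 -0.313 0.081
outer loop
vertex 4.057 -0.52 1.248
vertex 4.185 -0.318 0.53
vertex 4.302 0.179 1.089
endloop
endfacet
facet normal 0.700 -0.084 0.709
outer loop
vertex 4.057 -0.52 1.248
vertex 4.302 0.179 1.089
vertex 3.762 0.077 1.61
endloop
endfacet
facet normal -0.438 -0.028 0.899
outer loop
vertex 3.311 -0.483 1.373
vertex 3.762 0.077 1.61
vertex 3.095 0.238 1.29
endloop
endfacet
facet normal -0.617 -0.786 0.046
outer loop
vertex 3.572 -0.727 0.705
vertex 3.311 -0.483 1.373
vertex 2.978 -0.259 0.731
endloop
endfacet
facet normal 0.207 -0.630 -0.748
outer loop
vertex 4.185 -0.318 0.53
vertex 3.572 -0.727 0.705
vertex 3.518 -0.157 0.21
endloop
endfacet
facet normal 0.895 0.224 -0.386
outer loop
vertex 4.302 0.179 1.089
vertex 4.185 -0.318 0.53
vertex 3.969 0.403 0.447
endloop
endfacet
facet normal 0.497 0.595 0.631
outer loop
vertex 3.762 0.077 1.61
vertex 4.302 0.179 1.089
vertex 3.708 0.647 1.115
endloop
endfacet
facet normal -0.664 -0.673 0.327
outer loop
vertex -1.338 1.842 -0.715
vertex -2.893 2.928 -1.64
vertex -1.062 0.683 -2.541
endloop
endfacet
facet normal 0.737 -0.515 0.438
outer loop
vertex 0.033 1.792 -3.08
vertex -1.338 1.842 -0.715
vertex -1.062 0.683 -2.541
endloop
endfacet
facet normal -0.664 -0.673 0.327
outer loop
vertex -1.062 0.683 -2.541
vertex -2.893 2.928 -1.64
vertex -2.617 1.768 -3.465
endloop
endfacet
facet normal 0.126 -0.532 -0.837
outer loop
vertex -2.617 1.768 -3.465
vertex 0.033 1.792 -3.08
vertex -1.062 0.683 -2.541
endloop
endfacet
facet normal -0.127 0.532 0.837
outer loop
vertex -1.338 1.842 -0.715
vertex -1.798 4.037 -2.179
vertex -2.893 2.928 -1.64
endloop
endfacet
facet normal 0.737 -0.514 0.438
outer loop
vertex -0.243 2.952 -1.255
vertex -1.338 1.842 -0.715
vertex 0.033 1.792 -3.08
endloop
endfacet
facet normal -0.126 0.532 0.837
outer loop
vertex -0.243 2.952 -1.255
vertex -1.798 4.037 -2.179
vertex -1.338 1.842 -0.715
endloop
endfacet
facet normal -0.737 0.514 -0.438
outer loop
vertex -2.893 2.928 -1.64
vertex -1.798 4.037 -2.179
vertex -2.617 1.768 -3.465
endloop
endfacet
facet normal 0.126 -0.532 -0.837
outer loop
vertex -1.522 2.878 -4.005
vertex 0.033 1.792 -3.08
vertex -2.617 1.768 -3.465
endloop
endfacet
facet normal -0.737 0.514 -0.438
outer loop
vertex -2.617 1.768 -3.465
vertex -1.798 4.037 -2.179
vertex -1.522 2.878 -4.005
endloop
endfacet
facet normal 0.664 0.672 -0.327
outer loop
vertex -1.522 2.878 -4.005
vertex -0.243 2.952 -1.255
vertex 0.033 1.792 -3.08
endloop
endfacet
facet normal 0.664 0.673 -0.327
outer loop
vertex -1.798 4.037 -2.179
vertex -0.243 2.952 -1.255
vertex -1.522 2.878 -4.005
endloop
endfacet

endsolid


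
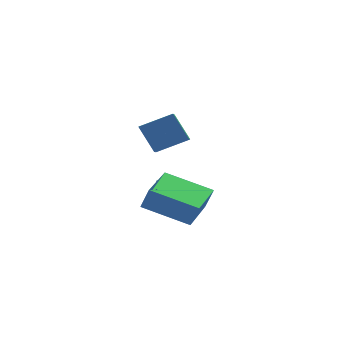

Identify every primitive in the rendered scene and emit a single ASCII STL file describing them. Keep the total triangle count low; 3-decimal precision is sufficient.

solid 
facet normal -0.933 0.035 0.357
outer loop
vertex 1.109 -1.909 1.423
vertex 1.254 0.087 1.606
vertex 0.747 -1.795 0.465
endloop
endfacet
facet normal -0.071 -0.993 -0.091
outer loop
vertex 2.706 -1.867 -0.286
vertex 1.109 -1.909 1.423
vertex 0.747 -1.795 0.465
endloop
endfacet
facet normal -0.933 0.034 0.358
outer loop
vertex 0.747 -1.795 0.465
vertex 1.254 0.087 1.606
vertex 0.891 0.202 0.649
endloop
endfacet
facet normal -0.352 0.111 -0.929
outer loop
vertex 0.891 0.202 0.649
vertex 2.706 -1.867 -0.286
vertex 0.747 -1.795 0.465
endloop
endfacet
facet normal 0.352 -0.111 0.929
outer loop
vertex 1.109 -1.909 1.423
vertex 3.213 0.015 0.855
vertex 1.254 0.087 1.606
endloop
endfacet
facet normal -0.072 -0.993 -0.092
outer loop
vertex 3.069 -1.982 0.671
vertex 1.109 -1.909 1.423
vertex 2.706 -1.867 -0.286
endloop
endfacet
facet normal 0.352 -0.111 0.929
outer loop
vertex 3.069 -1.982 0.671
vertex 3.213 0.015 0.855
vertex 1.109 -1.909 1.423
endloop
endfacet
facet normal 0.072 0.993 0.092
outer loop
vertex 1.254 0.087 1.606
vertex 3.213 0.015 0.855
vertex 0.891 0.202 0.649
endloop
endfacet
facet normal -0.352 0.111 -0.929
outer loop
vertex 2.851 0.129 -0.103
vertex 2.706 -1.867 -0.286
vertex 0.891 0.202 0.649
endloop
endfacet
facet normal 0.072 0.993 0.091
outer loop
vertex 0.891 0.202 0.649
vertex 3.213 0.015 0.855
vertex 2.851 0.129 -0.103
endloop
endfacet
facet normal 0.933 -0.035 -0.358
outer loop
vertex 2.851 0.129 -0.103
vertex 3.069 -1.982 0.671
vertex 2.706 -1.867 -0.286
endloop
endfacet
facet normal 0.934 -0.034 -0.357
outer loop
vertex 3.213 0.015 0.855
vertex 3.069 -1.982 0.671
vertex 2.851 0.129 -0.103
endloop
endfacet
facet normal 0.204 -0.315 -0.927
outer loop
vertex 0.661 3.482 -1.389
vertex 0.225 3.688 -1.555
vertex 0.687 3.902 -1.526
endloop
endfacet
facet normal 0.842 0.119 0.526
outer loop
vertex 0.661 3.482 -1.389
vertex 0.687 3.902 -1.526
vertex -0.025 4.072 -0.425
endloop
endfacet
facet normal 0.204 -0.315 -0.927
outer loop
vertex 0.687 3.902 -1.526
vertex 0.225 3.688 -1.555
vertex 0.365 4.161 -1.685
endloop
endfacet
facet normal 0.541 0.810 0.225
outer loop
vertex 0.687 3.902 -1.526
vertex 0.365 4.161 -1.685
vertex -0.025 4.072 -0.425
endloop
endfacet
facet normal 0.204 -0.315 -0.927
outer loop
vertex 0.365 4.161 -1.685
vertex 0.225 3.688 -1.555
vertex -0.062 4.064 -1.746
endloop
endfacet
facet normal -0.222 0.975 0.000
outer loop
vertex 0.365 4.161 -1.685
vertex -0.062 4.064 -1.746
vertex -0.025 4.072 -0.425
endloop
endfacet
facet normal 0.205 -0.314 -0.927
outer loop
vertex -0.062 4.064 -1.746
vertex 0.225 3.688 -1.555
vertex -0.273 3.684 -1.664
endloop
endfacet
facet normal -0.872 0.489 0.021
outer loop
vertex -0.062 4.064 -1.746
vertex -0.273 3.684 -1.664
vertex -0.025 4.072 -0.425
endloop
endfacet
facet normal 0.205 -0.314 -0.927
outer loop
vertex -0.273 3.684 -1.664
vertex 0.225 3.688 -1.555
vertex -0.109 3.307 -1.5
endloop
endfacet
facet normal -0.920 -0.282 0.272
outer loop
vertex -0.273 3.684 -1.664
vertex -0.109 3.307 -1.5
vertex -0.025 4.072 -0.425
endloop
endfacet
facet normal 0.205 -0.313 -0.927
outer loop
vertex -0.109 3.307 -1.5
vertex 0.225 3.688 -1.555
vertex 0.306 3.217 -1.378
endloop
endfacet
facet normal -0.330 -0.757 0.564
outer loop
vertex -0.109 3.307 -1.5
vertex 0.306 3.217 -1.378
vertex -0.025 4.072 -0.425
endloop
endfacet
facet normal 0.205 -0.313 -0.927
outer loop
vertex 0.306 3.217 -1.378
vertex 0.225 3.688 -1.555
vertex 0.661 3.482 -1.389
endloop
endfacet
facet normal 0.453 -0.579 0.677
outer loop
vertex 0.306 3.217 -1.378
vertex 0.661 3.482 -1.389
vertex -0.025 4.072 -0.425
endloop
endfacet
facet normal -0.849 -0.315 -0.424
outer loop
vertex 0.39 -0.624 4.23
vertex 0.204 0.425 3.824
vertex 1.088 -0.948 3.072
endloop
endfacet
facet normal 0.163 -0.920 0.356
outer loop
vertex 2.336 -0.485 3.696
vertex 0.39 -0.624 4.23
vertex 1.088 -0.948 3.072
endloop
endfacet
facet normal -0.849 -0.314 -0.424
outer loop
vertex 1.088 -0.948 3.072
vertex 0.204 0.425 3.824
vertex 0.902 0.101 2.667
endloop
endfacet
facet normal 0.503 -0.232 -0.833
outer loop
vertex 0.902 0.101 2.667
vertex 2.336 -0.485 3.696
vertex 1.088 -0.948 3.072
endloop
endfacet
facet normal -0.503 0.233 0.832
outer loop
vertex 0.39 -0.624 4.23
vertex 1.452 0.888 4.448
vertex 0.204 0.425 3.824
endloop
endfacet
facet normal 0.163 -0.920 0.356
outer loop
vertex 1.638 -0.161 4.853
vertex 0.39 -0.624 4.23
vertex 2.336 -0.485 3.696
endloop
endfacet
facet normal -0.502 0.233 0.833
outer loop
vertex 1.638 -0.161 4.853
vertex 1.452 0.888 4.448
vertex 0.39 -0.624 4.23
endloop
endfacet
facet normal -0.163 0.920 -0.356
outer loop
vertex 0.204 0.425 3.824
vertex 1.452 0.888 4.448
vertex 0.902 0.101 2.667
endloop
endfacet
facet normal 0.502 -0.233 -0.833
outer loop
vertex 2.15 0.564 3.29
vertex 2.336 -0.485 3.696
vertex 0.902 0.101 2.667
endloop
endfacet
facet normal -0.164 0.920 -0.356
outer loop
vertex 0.902 0.101 2.667
vertex 1.452 0.888 4.448
vertex 2.15 0.564 3.29
endloop
endfacet
facet normal 0.849 0.315 0.424
outer loop
vertex 2.15 0.564 3.29
vertex 1.638 -0.161 4.853
vertex 2.336 -0.485 3.696
endloop
endfacet
facet normal 0.849 0.314 0.424
outer loop
vertex 1.452 0.888 4.448
vertex 1.638 -0.161 4.853
vertex 2.15 0.564 3.29
endloop
endfacet

endsolid


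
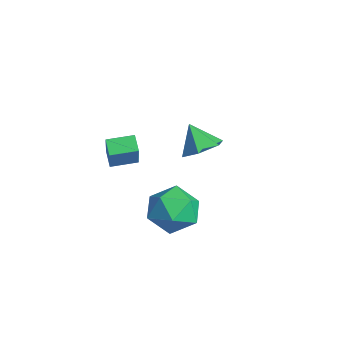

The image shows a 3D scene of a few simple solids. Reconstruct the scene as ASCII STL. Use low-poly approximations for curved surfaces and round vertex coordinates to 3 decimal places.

solid 
facet normal 0.009 0.122 0.993
outer loop
vertex 2.768 -2.678 2.073
vertex 3.445 -3.686 2.19
vertex 3.985 -2.601 2.052
endloop
endfacet
facet normal -0.036 0.751 0.660
outer loop
vertex 2.768 -2.678 2.073
vertex 3.985 -2.601 2.052
vertex 3.318 -1.945 1.269
endloop
endfacet
facet normal -0.621 0.742 0.251
outer loop
vertex 2.768 -2.678 2.073
vertex 3.318 -1.945 1.269
vertex 2.366 -2.625 0.923
endloop
endfacet
facet normal -0.937 0.107 0.332
outer loop
vertex 2.768 -2.678 2.073
vertex 2.366 -2.625 0.923
vertex 2.445 -3.701 1.492
endloop
endfacet
facet normal -0.547 -0.276 0.790
outer loop
vertex 2.768 -2.678 2.073
vertex 2.445 -3.701 1.492
vertex 3.445 -3.686 2.19
endloop
endfacet
facet normal 0.531 0.815 0.231
outer loop
vertex 3.318 -1.945 1.269
vertex 3.985 -2.601 2.052
vertex 4.335 -2.499 0.888
endloop
endfacet
facet normal 0.605 -0.203 0.769
outer loop
vertex 3.985 -2.601 2.052
vertex 3.445 -3.686 2.19
vertex 4.414 -3.575 1.457
endloop
endfacet
facet normal -0.296 -0.847 0.442
outer loop
vertex 3.445 -3.686 2.19
vertex 2.445 -3.701 1.492
vertex 3.462 -4.255 1.111
endloop
endfacet
facet normal -0.927 -0.226 -0.299
outer loop
vertex 2.445 -3.701 1.492
vertex 2.366 -2.625 0.923
vertex 2.795 -3.599 0.328
endloop
endfacet
facet normal -0.416 0.801 -0.429
outer loop
vertex 2.366 -2.625 0.923
vertex 3.318 -1.945 1.269
vertex 3.335 -2.514 0.19
endloop
endfacet
facet normal 0.937 -0.107 -0.332
outer loop
vertex 4.012 -3.522 0.307
vertex 4.335 -2.499 0.888
vertex 4.414 -3.575 1.457
endloop
endfacet
facet normal 0.621 -0.742 -0.251
outer loop
vertex 4.012 -3.522 0.307
vertex 4.414 -3.575 1.457
vertex 3.462 -4.255 1.111
endloop
endfacet
facet normal 0.036 -0.751 -0.660
outer loop
vertex 4.012 -3.522 0.307
vertex 3.462 -4.255 1.111
vertex 2.795 -3.599 0.328
endloop
endfacet
facet normal -0.009 -0.122 -0.993
outer loop
vertex 4.012 -3.522 0.307
vertex 2.795 -3.599 0.328
vertex 3.335 -2.514 0.19
endloop
endfacet
facet normal 0.547 0.276 -0.790
outer loop
vertex 4.012 -3.522 0.307
vertex 3.335 -2.514 0.19
vertex 4.335 -2.499 0.888
endloop
endfacet
facet normal 0.927 0.226 0.299
outer loop
vertex 4.414 -3.575 1.457
vertex 4.335 -2.499 0.888
vertex 3.985 -2.601 2.052
endloop
endfacet
facet normal 0.416 -0.801 0.429
outer loop
vertex 3.462 -4.255 1.111
vertex 4.414 -3.575 1.457
vertex 3.445 -3.686 2.19
endloop
endfacet
facet normal -0.531 -0.815 -0.231
outer loop
vertex 2.795 -3.599 0.328
vertex 3.462 -4.255 1.111
vertex 2.445 -3.701 1.492
endloop
endfacet
facet normal -0.605 0.203 -0.769
outer loop
vertex 3.335 -2.514 0.19
vertex 2.795 -3.599 0.328
vertex 2.366 -2.625 0.923
endloop
endfacet
facet normal 0.296 0.847 -0.442
outer loop
vertex 4.335 -2.499 0.888
vertex 3.335 -2.514 0.19
vertex 3.318 -1.945 1.269
endloop
endfacet
facet normal -0.521 0.209 -0.828
outer loop
vertex -2.433 -3.613 0.751
vertex -2.145 -2.423 0.87
vertex -1.735 -3.735 0.281
endloop
endfacet
facet normal -0.234 -0.967 -0.097
outer loop
vertex -0.735 -4.137 1.87
vertex -2.433 -3.613 0.751
vertex -1.735 -3.735 0.281
endloop
endfacet
facet normal -0.521 0.209 -0.828
outer loop
vertex -1.735 -3.735 0.281
vertex -2.145 -2.423 0.87
vertex -1.447 -2.545 0.4
endloop
endfacet
facet normal 0.821 -0.143 -0.553
outer loop
vertex -1.447 -2.545 0.4
vertex -0.735 -4.137 1.87
vertex -1.735 -3.735 0.281
endloop
endfacet
facet normal -0.821 0.143 0.553
outer loop
vertex -2.433 -3.613 0.751
vertex -1.145 -2.825 2.459
vertex -2.145 -2.423 0.87
endloop
endfacet
facet normal -0.234 -0.967 -0.097
outer loop
vertex -1.433 -4.015 2.34
vertex -2.433 -3.613 0.751
vertex -0.735 -4.137 1.87
endloop
endfacet
facet normal -0.821 0.143 0.553
outer loop
vertex -1.433 -4.015 2.34
vertex -1.145 -2.825 2.459
vertex -2.433 -3.613 0.751
endloop
endfacet
facet normal 0.234 0.967 0.097
outer loop
vertex -2.145 -2.423 0.87
vertex -1.145 -2.825 2.459
vertex -1.447 -2.545 0.4
endloop
endfacet
facet normal 0.821 -0.143 -0.553
outer loop
vertex -0.447 -2.947 1.989
vertex -0.735 -4.137 1.87
vertex -1.447 -2.545 0.4
endloop
endfacet
facet normal 0.234 0.967 0.097
outer loop
vertex -1.447 -2.545 0.4
vertex -1.145 -2.825 2.459
vertex -0.447 -2.947 1.989
endloop
endfacet
facet normal 0.521 -0.209 0.828
outer loop
vertex -0.447 -2.947 1.989
vertex -1.433 -4.015 2.34
vertex -0.735 -4.137 1.87
endloop
endfacet
facet normal 0.521 -0.209 0.828
outer loop
vertex -1.145 -2.825 2.459
vertex -1.433 -4.015 2.34
vertex -0.447 -2.947 1.989
endloop
endfacet
facet normal 0.566 0.188 -0.802
outer loop
vertex 1.199 -0.078 2.613
vertex 0.541 -0.51 2.047
vertex 0.478 0.442 2.226
endloop
endfacet
facet normal 0.008 0.604 0.797
outer loop
vertex 1.199 -0.078 2.613
vertex 0.478 0.442 2.226
vertex -0.241 -0.77 3.153
endloop
endfacet
facet normal 0.567 0.188 -0.802
outer loop
vertex 0.478 0.442 2.226
vertex 0.541 -0.51 2.047
vertex -0.181 0.01 1.659
endloop
endfacet
facet normal -0.694 0.650 0.311
outer loop
vertex 0.478 0.442 2.226
vertex -0.181 0.01 1.659
vertex -0.241 -0.77 3.153
endloop
endfacet
facet normal 0.567 0.189 -0.802
outer loop
vertex -0.181 0.01 1.659
vertex 0.541 -0.51 2.047
vertex -0.118 -0.941 1.48
endloop
endfacet
facet normal -0.996 -0.053 -0.068
outer loop
vertex -0.181 0.01 1.659
vertex -0.118 -0.941 1.48
vertex -0.241 -0.77 3.153
endloop
endfacet
facet normal 0.566 0.189 -0.802
outer loop
vertex -0.118 -0.941 1.48
vertex 0.541 -0.51 2.047
vertex 0.604 -1.461 1.867
endloop
endfacet
facet normal -0.597 -0.801 0.038
outer loop
vertex -0.118 -0.941 1.48
vertex 0.604 -1.461 1.867
vertex -0.241 -0.77 3.153
endloop
endfacet
facet normal 0.566 0.189 -0.802
outer loop
vertex 0.604 -1.461 1.867
vertex 0.541 -0.51 2.047
vertex 1.263 -1.029 2.434
endloop
endfacet
facet normal 0.104 -0.846 0.523
outer loop
vertex 0.604 -1.461 1.867
vertex 1.263 -1.029 2.434
vertex -0.241 -0.77 3.153
endloop
endfacet
facet normal 0.566 0.189 -0.802
outer loop
vertex 1.263 -1.029 2.434
vertex 0.541 -0.51 2.047
vertex 1.199 -0.078 2.613
endloop
endfacet
facet normal 0.407 -0.142 0.902
outer loop
vertex 1.263 -1.029 2.434
vertex 1.199 -0.078 2.613
vertex -0.241 -0.77 3.153
endloop
endfacet

endsolid


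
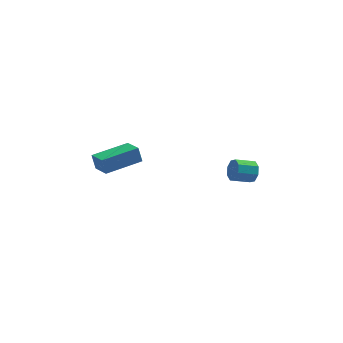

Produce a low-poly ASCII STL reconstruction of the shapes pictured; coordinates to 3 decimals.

solid 
facet normal -0.877 -0.470 -0.100
outer loop
vertex -3.369 -0.927 1.542
vertex -3.869 0.073 1.232
vertex -3.185 -1.093 0.708
endloop
endfacet
facet normal 0.431 -0.862 0.267
outer loop
vertex -1.431 -0.153 0.908
vertex -3.369 -0.927 1.542
vertex -3.185 -1.093 0.708
endloop
endfacet
facet normal -0.877 -0.470 -0.099
outer loop
vertex -3.185 -1.093 0.708
vertex -3.869 0.073 1.232
vertex -3.685 -0.094 0.398
endloop
endfacet
facet normal 0.212 -0.191 -0.958
outer loop
vertex -3.685 -0.094 0.398
vertex -1.431 -0.153 0.908
vertex -3.185 -1.093 0.708
endloop
endfacet
facet normal -0.212 0.191 0.958
outer loop
vertex -3.369 -0.927 1.542
vertex -2.115 1.013 1.432
vertex -3.869 0.073 1.232
endloop
endfacet
facet normal 0.432 -0.861 0.268
outer loop
vertex -1.615 0.014 1.742
vertex -3.369 -0.927 1.542
vertex -1.431 -0.153 0.908
endloop
endfacet
facet normal -0.212 0.191 0.958
outer loop
vertex -1.615 0.014 1.742
vertex -2.115 1.013 1.432
vertex -3.369 -0.927 1.542
endloop
endfacet
facet normal -0.431 0.862 -0.268
outer loop
vertex -3.869 0.073 1.232
vertex -2.115 1.013 1.432
vertex -3.685 -0.094 0.398
endloop
endfacet
facet normal 0.212 -0.191 -0.958
outer loop
vertex -1.931 0.847 0.598
vertex -1.431 -0.153 0.908
vertex -3.685 -0.094 0.398
endloop
endfacet
facet normal -0.432 0.862 -0.267
outer loop
vertex -3.685 -0.094 0.398
vertex -2.115 1.013 1.432
vertex -1.931 0.847 0.598
endloop
endfacet
facet normal 0.877 0.470 0.100
outer loop
vertex -1.931 0.847 0.598
vertex -1.615 0.014 1.742
vertex -1.431 -0.153 0.908
endloop
endfacet
facet normal 0.877 0.470 0.100
outer loop
vertex -2.115 1.013 1.432
vertex -1.615 0.014 1.742
vertex -1.931 0.847 0.598
endloop
endfacet
facet normal 0.913 0.247 -0.325
outer loop
vertex 4.305 1.135 -0.542
vertex 4.042 1.376 -1.098
vertex 4.186 1.625 -0.504
endloop
endfacet
facet normal 0.332 0.008 0.943
outer loop
vertex 4.305 1.135 -0.542
vertex 4.186 1.625 -0.504
vertex 3.3 0.863 -0.186
endloop
endfacet
facet normal 0.332 0.008 0.943
outer loop
vertex 3.3 0.863 -0.186
vertex 4.186 1.625 -0.504
vertex 3.181 1.353 -0.148
endloop
endfacet
facet normal -0.913 -0.247 0.323
outer loop
vertex 3.3 0.863 -0.186
vertex 3.181 1.353 -0.148
vertex 3.038 1.104 -0.742
endloop
endfacet
facet normal 0.913 0.247 -0.325
outer loop
vertex 4.186 1.625 -0.504
vertex 4.042 1.376 -1.098
vertex 3.983 1.968 -0.813
endloop
endfacet
facet normal 0.069 0.690 0.721
outer loop
vertex 4.186 1.625 -0.504
vertex 3.983 1.968 -0.813
vertex 3.181 1.353 -0.148
endloop
endfacet
facet normal 0.070 0.689 0.721
outer loop
vertex 3.181 1.353 -0.148
vertex 3.983 1.968 -0.813
vertex 2.978 1.697 -0.457
endloop
endfacet
facet normal -0.913 -0.248 0.324
outer loop
vertex 3.181 1.353 -0.148
vertex 2.978 1.697 -0.457
vertex 3.038 1.104 -0.742
endloop
endfacet
facet normal 0.914 0.247 -0.323
outer loop
vertex 3.983 1.968 -0.813
vertex 4.042 1.376 -1.098
vertex 3.815 1.965 -1.29
endloop
endfacet
facet normal -0.234 0.969 0.076
outer loop
vertex 3.983 1.968 -0.813
vertex 3.815 1.965 -1.29
vertex 2.978 1.697 -0.457
endloop
endfacet
facet normal -0.236 0.969 0.075
outer loop
vertex 2.978 1.697 -0.457
vertex 3.815 1.965 -1.29
vertex 2.81 1.693 -0.934
endloop
endfacet
facet normal -0.913 -0.248 0.324
outer loop
vertex 2.978 1.697 -0.457
vertex 2.81 1.693 -0.934
vertex 3.038 1.104 -0.742
endloop
endfacet
facet normal 0.914 0.247 -0.324
outer loop
vertex 3.815 1.965 -1.29
vertex 4.042 1.376 -1.098
vertex 3.78 1.617 -1.654
endloop
endfacet
facet normal -0.401 0.681 -0.613
outer loop
vertex 3.815 1.965 -1.29
vertex 3.78 1.617 -1.654
vertex 2.81 1.693 -0.934
endloop
endfacet
facet normal -0.401 0.681 -0.613
outer loop
vertex 2.81 1.693 -0.934
vertex 3.78 1.617 -1.654
vertex 2.775 1.345 -1.298
endloop
endfacet
facet normal -0.913 -0.248 0.324
outer loop
vertex 2.81 1.693 -0.934
vertex 2.775 1.345 -1.298
vertex 3.038 1.104 -0.742
endloop
endfacet
facet normal 0.913 0.247 -0.323
outer loop
vertex 3.78 1.617 -1.654
vertex 4.042 1.376 -1.098
vertex 3.899 1.127 -1.692
endloop
endfacet
facet normal -0.332 -0.008 -0.943
outer loop
vertex 3.78 1.617 -1.654
vertex 3.899 1.127 -1.692
vertex 2.775 1.345 -1.298
endloop
endfacet
facet normal -0.332 -0.008 -0.943
outer loop
vertex 2.775 1.345 -1.298
vertex 3.899 1.127 -1.692
vertex 2.894 0.855 -1.336
endloop
endfacet
facet normal -0.913 -0.247 0.325
outer loop
vertex 2.775 1.345 -1.298
vertex 2.894 0.855 -1.336
vertex 3.038 1.104 -0.742
endloop
endfacet
facet normal 0.913 0.248 -0.324
outer loop
vertex 3.899 1.127 -1.692
vertex 4.042 1.376 -1.098
vertex 4.102 0.783 -1.383
endloop
endfacet
facet normal -0.069 -0.689 -0.722
outer loop
vertex 3.899 1.127 -1.692
vertex 4.102 0.783 -1.383
vertex 2.894 0.855 -1.336
endloop
endfacet
facet normal -0.069 -0.690 -0.720
outer loop
vertex 2.894 0.855 -1.336
vertex 4.102 0.783 -1.383
vertex 3.097 0.512 -1.027
endloop
endfacet
facet normal -0.913 -0.247 0.325
outer loop
vertex 2.894 0.855 -1.336
vertex 3.097 0.512 -1.027
vertex 3.038 1.104 -0.742
endloop
endfacet
facet normal 0.913 0.248 -0.324
outer loop
vertex 4.102 0.783 -1.383
vertex 4.042 1.376 -1.098
vertex 4.27 0.787 -0.906
endloop
endfacet
facet normal 0.235 -0.969 -0.075
outer loop
vertex 4.102 0.783 -1.383
vertex 4.27 0.787 -0.906
vertex 3.097 0.512 -1.027
endloop
endfacet
facet normal 0.235 -0.969 -0.077
outer loop
vertex 3.097 0.512 -1.027
vertex 4.27 0.787 -0.906
vertex 3.265 0.515 -0.55
endloop
endfacet
facet normal -0.914 -0.247 0.323
outer loop
vertex 3.097 0.512 -1.027
vertex 3.265 0.515 -0.55
vertex 3.038 1.104 -0.742
endloop
endfacet
facet normal 0.913 0.248 -0.324
outer loop
vertex 4.27 0.787 -0.906
vertex 4.042 1.376 -1.098
vertex 4.305 1.135 -0.542
endloop
endfacet
facet normal 0.401 -0.681 0.613
outer loop
vertex 4.27 0.787 -0.906
vertex 4.305 1.135 -0.542
vertex 3.265 0.515 -0.55
endloop
endfacet
facet normal 0.401 -0.681 0.613
outer loop
vertex 3.265 0.515 -0.55
vertex 4.305 1.135 -0.542
vertex 3.3 0.863 -0.186
endloop
endfacet
facet normal -0.914 -0.247 0.324
outer loop
vertex 3.265 0.515 -0.55
vertex 3.3 0.863 -0.186
vertex 3.038 1.104 -0.742
endloop
endfacet

endsolid


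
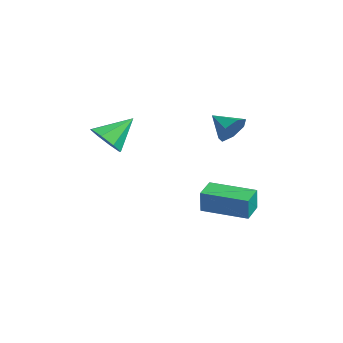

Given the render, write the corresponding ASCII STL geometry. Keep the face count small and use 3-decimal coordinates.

solid 
facet normal 0.777 0.441 -0.450
outer loop
vertex 2.417 3.546 1.507
vertex 1.912 4.062 1.141
vertex 2.282 4.141 1.857
endloop
endfacet
facet normal 0.123 -0.482 0.867
outer loop
vertex 2.417 3.546 1.507
vertex 2.282 4.141 1.857
vertex 0.948 3.518 1.699
endloop
endfacet
facet normal 0.777 0.439 -0.450
outer loop
vertex 2.282 4.141 1.857
vertex 1.912 4.062 1.141
vertex 1.869 4.677 1.667
endloop
endfacet
facet normal -0.201 0.186 0.962
outer loop
vertex 2.282 4.141 1.857
vertex 1.869 4.677 1.667
vertex 0.948 3.518 1.699
endloop
endfacet
facet normal 0.777 0.440 -0.450
outer loop
vertex 1.869 4.677 1.667
vertex 1.912 4.062 1.141
vertex 1.488 4.75 1.081
endloop
endfacet
facet normal -0.670 0.546 0.503
outer loop
vertex 1.869 4.677 1.667
vertex 1.488 4.75 1.081
vertex 0.948 3.518 1.699
endloop
endfacet
facet normal 0.777 0.440 -0.451
outer loop
vertex 1.488 4.75 1.081
vertex 1.912 4.062 1.141
vertex 1.426 4.305 0.54
endloop
endfacet
facet normal -0.931 0.327 -0.162
outer loop
vertex 1.488 4.75 1.081
vertex 1.426 4.305 0.54
vertex 0.948 3.518 1.699
endloop
endfacet
facet normal 0.777 0.441 -0.450
outer loop
vertex 1.426 4.305 0.54
vertex 1.912 4.062 1.141
vertex 1.73 3.678 0.451
endloop
endfacet
facet normal -0.788 -0.307 -0.533
outer loop
vertex 1.426 4.305 0.54
vertex 1.73 3.678 0.451
vertex 0.948 3.518 1.699
endloop
endfacet
facet normal 0.777 0.440 -0.450
outer loop
vertex 1.73 3.678 0.451
vertex 1.912 4.062 1.141
vertex 2.171 3.34 0.882
endloop
endfacet
facet normal -0.349 -0.877 -0.331
outer loop
vertex 1.73 3.678 0.451
vertex 2.171 3.34 0.882
vertex 0.948 3.518 1.699
endloop
endfacet
facet normal 0.777 0.440 -0.451
outer loop
vertex 2.171 3.34 0.882
vertex 1.912 4.062 1.141
vertex 2.417 3.546 1.507
endloop
endfacet
facet normal 0.056 -0.955 0.292
outer loop
vertex 2.171 3.34 0.882
vertex 2.417 3.546 1.507
vertex 0.948 3.518 1.699
endloop
endfacet
facet normal -0.667 -0.744 0.040
outer loop
vertex 2.851 2.275 -1.869
vertex 2.061 2.992 -1.701
vertex 2.692 2.358 -2.974
endloop
endfacet
facet normal 0.732 -0.664 -0.155
outer loop
vertex 4.099 3.928 -3.059
vertex 2.851 2.275 -1.869
vertex 2.692 2.358 -2.974
endloop
endfacet
facet normal -0.667 -0.744 0.040
outer loop
vertex 2.692 2.358 -2.974
vertex 2.061 2.992 -1.701
vertex 1.902 3.075 -2.807
endloop
endfacet
facet normal -0.142 0.074 -0.987
outer loop
vertex 1.902 3.075 -2.807
vertex 4.099 3.928 -3.059
vertex 2.692 2.358 -2.974
endloop
endfacet
facet normal 0.142 -0.074 0.987
outer loop
vertex 2.851 2.275 -1.869
vertex 3.468 4.562 -1.786
vertex 2.061 2.992 -1.701
endloop
endfacet
facet normal 0.732 -0.664 -0.155
outer loop
vertex 4.258 3.845 -1.953
vertex 2.851 2.275 -1.869
vertex 4.099 3.928 -3.059
endloop
endfacet
facet normal 0.142 -0.074 0.987
outer loop
vertex 4.258 3.845 -1.953
vertex 3.468 4.562 -1.786
vertex 2.851 2.275 -1.869
endloop
endfacet
facet normal -0.732 0.664 0.155
outer loop
vertex 2.061 2.992 -1.701
vertex 3.468 4.562 -1.786
vertex 1.902 3.075 -2.807
endloop
endfacet
facet normal -0.142 0.075 -0.987
outer loop
vertex 3.309 4.645 -2.891
vertex 4.099 3.928 -3.059
vertex 1.902 3.075 -2.807
endloop
endfacet
facet normal -0.732 0.664 0.155
outer loop
vertex 1.902 3.075 -2.807
vertex 3.468 4.562 -1.786
vertex 3.309 4.645 -2.891
endloop
endfacet
facet normal 0.667 0.744 -0.040
outer loop
vertex 3.309 4.645 -2.891
vertex 4.258 3.845 -1.953
vertex 4.099 3.928 -3.059
endloop
endfacet
facet normal 0.667 0.744 -0.040
outer loop
vertex 3.468 4.562 -1.786
vertex 4.258 3.845 -1.953
vertex 3.309 4.645 -2.891
endloop
endfacet
facet normal 0.105 -0.774 -0.625
outer loop
vertex 2.737 -1.936 2.022
vertex 2.135 -1.567 1.464
vertex 3.029 -1.521 1.557
endloop
endfacet
facet normal 0.752 0.181 0.634
outer loop
vertex 2.737 -1.936 2.022
vertex 3.029 -1.521 1.557
vertex 1.965 -0.313 2.476
endloop
endfacet
facet normal 0.105 -0.774 -0.624
outer loop
vertex 3.029 -1.521 1.557
vertex 2.135 -1.567 1.464
vertex 2.797 -1.133 1.037
endloop
endfacet
facet normal 0.785 0.611 0.106
outer loop
vertex 3.029 -1.521 1.557
vertex 2.797 -1.133 1.037
vertex 1.965 -0.313 2.476
endloop
endfacet
facet normal 0.105 -0.774 -0.624
outer loop
vertex 2.797 -1.133 1.037
vertex 2.135 -1.567 1.464
vertex 2.178 -0.999 0.767
endloop
endfacet
facet normal 0.330 0.889 -0.316
outer loop
vertex 2.797 -1.133 1.037
vertex 2.178 -0.999 0.767
vertex 1.965 -0.313 2.476
endloop
endfacet
facet normal 0.104 -0.774 -0.624
outer loop
vertex 2.178 -0.999 0.767
vertex 2.135 -1.567 1.464
vertex 1.533 -1.198 0.906
endloop
endfacet
facet normal -0.347 0.855 -0.386
outer loop
vertex 2.178 -0.999 0.767
vertex 1.533 -1.198 0.906
vertex 1.965 -0.313 2.476
endloop
endfacet
facet normal 0.104 -0.774 -0.624
outer loop
vertex 1.533 -1.198 0.906
vertex 2.135 -1.567 1.464
vertex 1.241 -1.613 1.372
endloop
endfacet
facet normal -0.848 0.526 -0.063
outer loop
vertex 1.533 -1.198 0.906
vertex 1.241 -1.613 1.372
vertex 1.965 -0.313 2.476
endloop
endfacet
facet normal 0.104 -0.774 -0.625
outer loop
vertex 1.241 -1.613 1.372
vertex 2.135 -1.567 1.464
vertex 1.472 -2.001 1.891
endloop
endfacet
facet normal -0.881 0.096 0.464
outer loop
vertex 1.241 -1.613 1.372
vertex 1.472 -2.001 1.891
vertex 1.965 -0.313 2.476
endloop
endfacet
facet normal 0.105 -0.774 -0.624
outer loop
vertex 1.472 -2.001 1.891
vertex 2.135 -1.567 1.464
vertex 2.092 -2.135 2.161
endloop
endfacet
facet normal -0.425 -0.183 0.886
outer loop
vertex 1.472 -2.001 1.891
vertex 2.092 -2.135 2.161
vertex 1.965 -0.313 2.476
endloop
endfacet
facet normal 0.104 -0.774 -0.624
outer loop
vertex 2.092 -2.135 2.161
vertex 2.135 -1.567 1.464
vertex 2.737 -1.936 2.022
endloop
endfacet
facet normal 0.252 -0.148 0.956
outer loop
vertex 2.092 -2.135 2.161
vertex 2.737 -1.936 2.022
vertex 1.965 -0.313 2.476
endloop
endfacet

endsolid


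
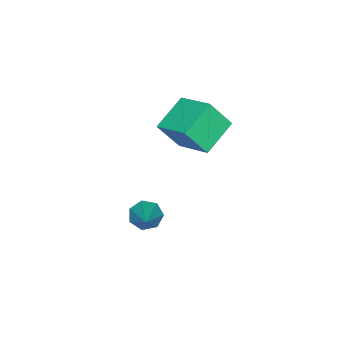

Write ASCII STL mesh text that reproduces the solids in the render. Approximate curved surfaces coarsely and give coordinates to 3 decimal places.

solid 
facet normal -0.680 -0.460 -0.571
outer loop
vertex 1.757 -1.62 -3.226
vertex 1.31 -1.713 -2.618
vertex 1.328 -1.132 -3.108
endloop
endfacet
facet normal 0.537 0.612 -0.580
outer loop
vertex 1.757 -1.62 -3.226
vertex 1.328 -1.132 -3.108
vertex 2.71 -0.767 -1.442
endloop
endfacet
facet normal -0.680 -0.460 -0.571
outer loop
vertex 1.328 -1.132 -3.108
vertex 1.31 -1.713 -2.618
vertex 0.886 -1.082 -2.622
endloop
endfacet
facet normal -0.066 0.985 -0.161
outer loop
vertex 1.328 -1.132 -3.108
vertex 0.886 -1.082 -2.622
vertex 2.71 -0.767 -1.442
endloop
endfacet
facet normal -0.679 -0.460 -0.573
outer loop
vertex 0.886 -1.082 -2.622
vertex 1.31 -1.713 -2.618
vertex 0.762 -1.508 -2.133
endloop
endfacet
facet normal -0.458 0.724 0.515
outer loop
vertex 0.886 -1.082 -2.622
vertex 0.762 -1.508 -2.133
vertex 2.71 -0.767 -1.442
endloop
endfacet
facet normal -0.679 -0.460 -0.573
outer loop
vertex 0.762 -1.508 -2.133
vertex 1.31 -1.713 -2.618
vertex 1.051 -2.088 -2.01
endloop
endfacet
facet normal -0.344 0.028 0.939
outer loop
vertex 0.762 -1.508 -2.133
vertex 1.051 -2.088 -2.01
vertex 2.71 -0.767 -1.442
endloop
endfacet
facet normal -0.680 -0.458 -0.572
outer loop
vertex 1.051 -2.088 -2.01
vertex 1.31 -1.713 -2.618
vertex 1.534 -2.386 -2.345
endloop
endfacet
facet normal 0.191 -0.580 0.792
outer loop
vertex 1.051 -2.088 -2.01
vertex 1.534 -2.386 -2.345
vertex 2.71 -0.767 -1.442
endloop
endfacet
facet normal -0.681 -0.458 -0.571
outer loop
vertex 1.534 -2.386 -2.345
vertex 1.31 -1.713 -2.618
vertex 1.848 -2.178 -2.886
endloop
endfacet
facet normal 0.743 -0.643 0.184
outer loop
vertex 1.534 -2.386 -2.345
vertex 1.848 -2.178 -2.886
vertex 2.71 -0.767 -1.442
endloop
endfacet
facet normal -0.681 -0.459 -0.571
outer loop
vertex 1.848 -2.178 -2.886
vertex 1.31 -1.713 -2.618
vertex 1.757 -1.62 -3.226
endloop
endfacet
facet normal 0.898 -0.113 -0.426
outer loop
vertex 1.848 -2.178 -2.886
vertex 1.757 -1.62 -3.226
vertex 2.71 -0.767 -1.442
endloop
endfacet
facet normal -0.344 0.464 -0.816
outer loop
vertex -2.245 -1.119 1.674
vertex -1.734 0.601 2.437
vertex -0.586 -1.265 0.892
endloop
endfacet
facet normal -0.262 -0.882 -0.391
outer loop
vertex -0.026 -2.021 2.223
vertex -2.245 -1.119 1.674
vertex -0.586 -1.265 0.892
endloop
endfacet
facet normal -0.344 0.464 -0.816
outer loop
vertex -0.586 -1.265 0.892
vertex -1.734 0.601 2.437
vertex -0.075 0.455 1.655
endloop
endfacet
facet normal 0.902 -0.080 -0.425
outer loop
vertex -0.075 0.455 1.655
vertex -0.026 -2.021 2.223
vertex -0.586 -1.265 0.892
endloop
endfacet
facet normal -0.902 0.080 0.425
outer loop
vertex -2.245 -1.119 1.674
vertex -1.174 -0.155 3.768
vertex -1.734 0.601 2.437
endloop
endfacet
facet normal -0.262 -0.882 -0.391
outer loop
vertex -1.685 -1.875 3.005
vertex -2.245 -1.119 1.674
vertex -0.026 -2.021 2.223
endloop
endfacet
facet normal -0.902 0.080 0.425
outer loop
vertex -1.685 -1.875 3.005
vertex -1.174 -0.155 3.768
vertex -2.245 -1.119 1.674
endloop
endfacet
facet normal 0.262 0.882 0.391
outer loop
vertex -1.734 0.601 2.437
vertex -1.174 -0.155 3.768
vertex -0.075 0.455 1.655
endloop
endfacet
facet normal 0.902 -0.080 -0.425
outer loop
vertex 0.485 -0.301 2.986
vertex -0.026 -2.021 2.223
vertex -0.075 0.455 1.655
endloop
endfacet
facet normal 0.262 0.882 0.391
outer loop
vertex -0.075 0.455 1.655
vertex -1.174 -0.155 3.768
vertex 0.485 -0.301 2.986
endloop
endfacet
facet normal 0.344 -0.464 0.816
outer loop
vertex 0.485 -0.301 2.986
vertex -1.685 -1.875 3.005
vertex -0.026 -2.021 2.223
endloop
endfacet
facet normal 0.344 -0.464 0.816
outer loop
vertex -1.174 -0.155 3.768
vertex -1.685 -1.875 3.005
vertex 0.485 -0.301 2.986
endloop
endfacet

endsolid
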